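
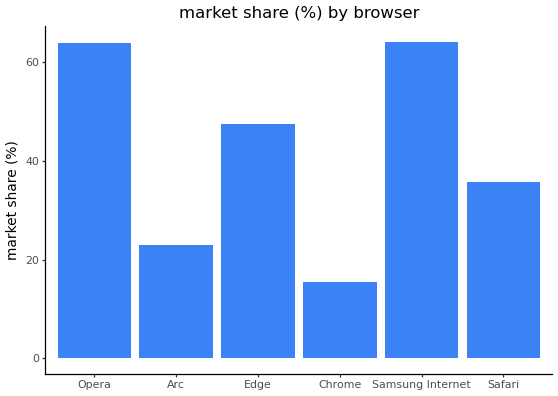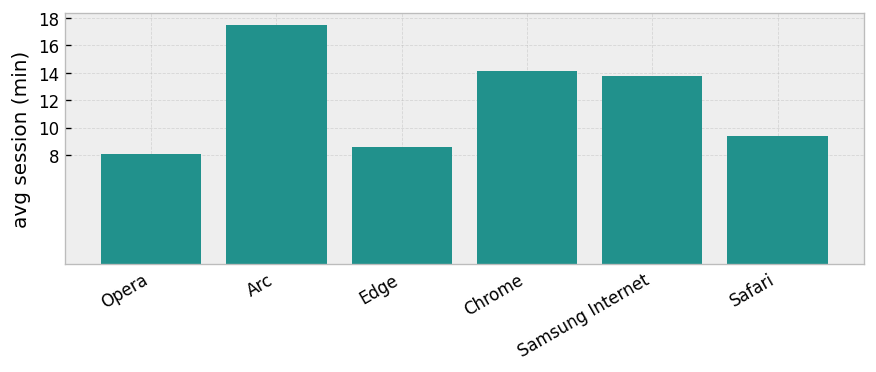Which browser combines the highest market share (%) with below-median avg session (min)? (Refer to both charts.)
Chart 2 median avg session (min) ≈ 12; below-median browsers: Opera, Edge, Safari. Among those, Opera has the highest market share (%) (≈ 60).

Opera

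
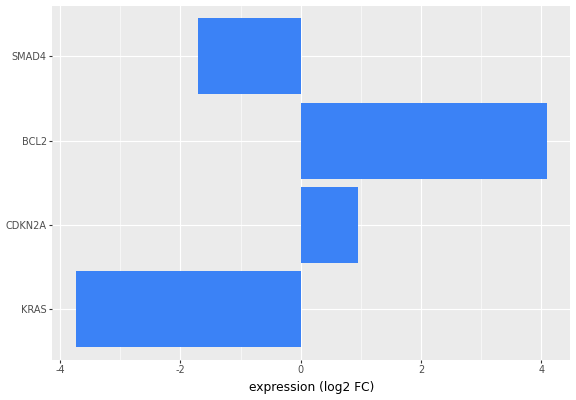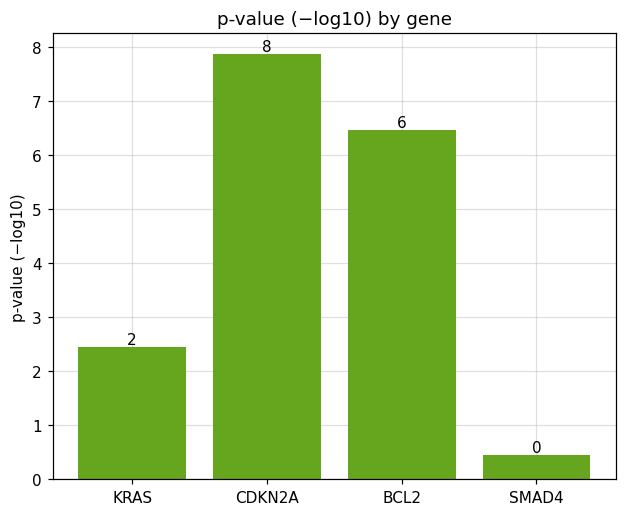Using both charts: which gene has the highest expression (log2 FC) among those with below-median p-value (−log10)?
SMAD4

Chart 2 median p-value (−log10) ≈ 4; below-median genes: KRAS, SMAD4. Among those, SMAD4 has the highest expression (log2 FC) (≈ -1.5).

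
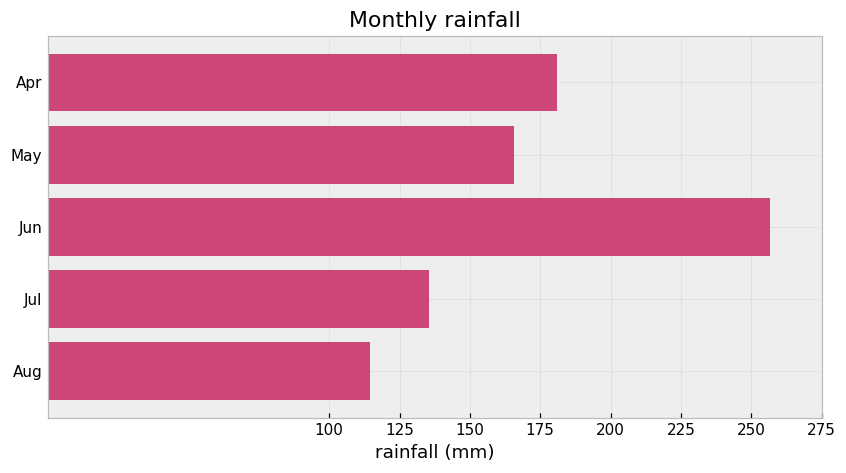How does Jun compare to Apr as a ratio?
≈ 1.43×

Jun ≈ 250, Apr ≈ 175; 250/175 ≈ 1.43.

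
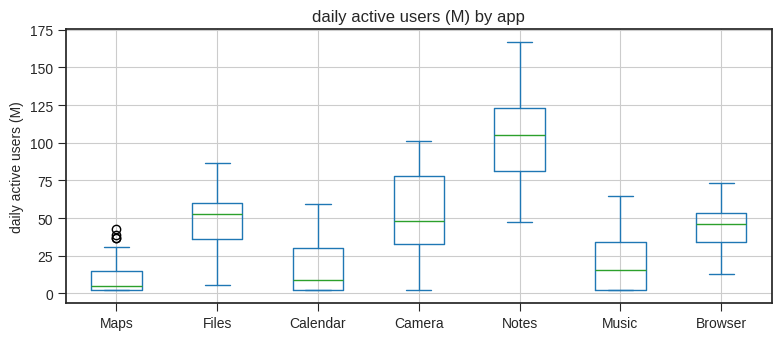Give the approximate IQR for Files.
≈ 20

Q3 ≈ 60, Q1 ≈ 40; IQR ≈ 20.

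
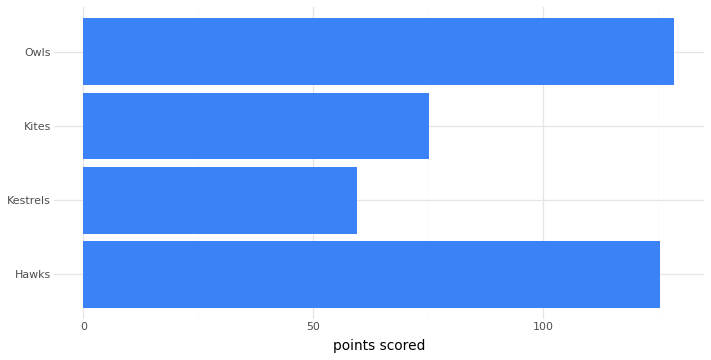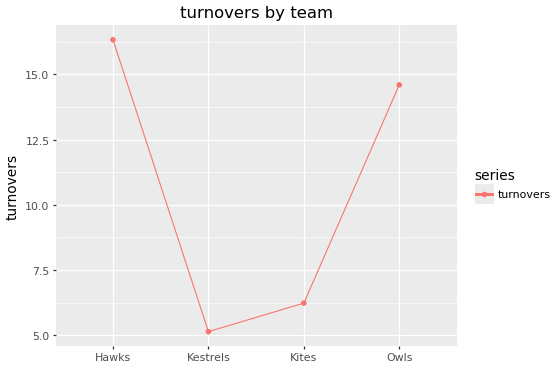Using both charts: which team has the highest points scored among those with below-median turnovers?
Kites

Chart 2 median turnovers ≈ 10; below-median teams: Kestrels, Kites. Among those, Kites has the highest points scored (≈ 80).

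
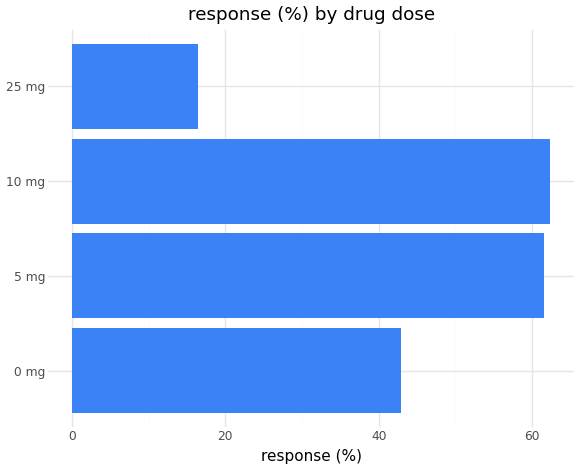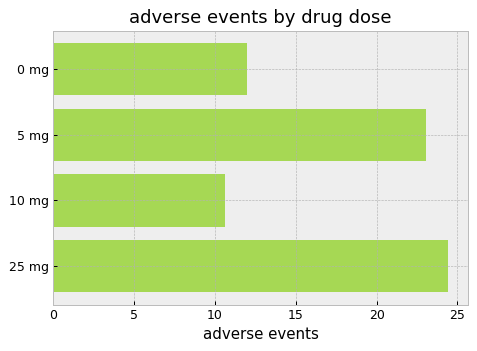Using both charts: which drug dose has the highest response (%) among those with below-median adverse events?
Chart 2 median adverse events ≈ 20; below-median drug doses: 0 mg, 10 mg. Among those, 10 mg has the highest response (%) (≈ 60).

10 mg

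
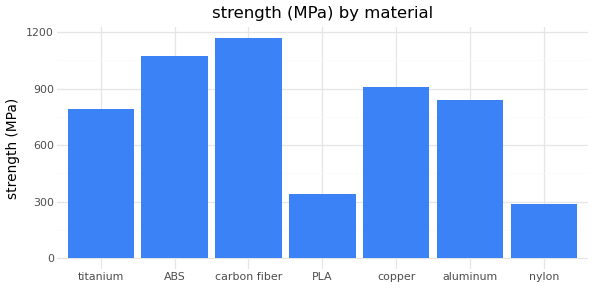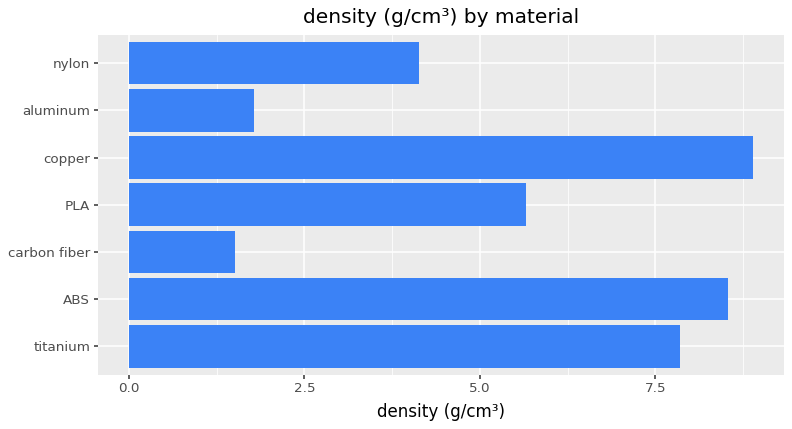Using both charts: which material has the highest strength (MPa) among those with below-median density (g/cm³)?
carbon fiber

Chart 2 median density (g/cm³) ≈ 6; below-median materials: carbon fiber, aluminum, nylon. Among those, carbon fiber has the highest strength (MPa) (≈ 1200).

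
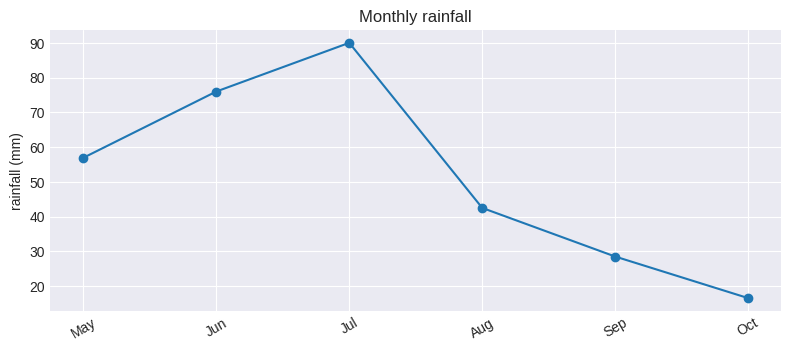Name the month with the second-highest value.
Jun

Top 3: Jul ≈ 90, Jun ≈ 80, May ≈ 60.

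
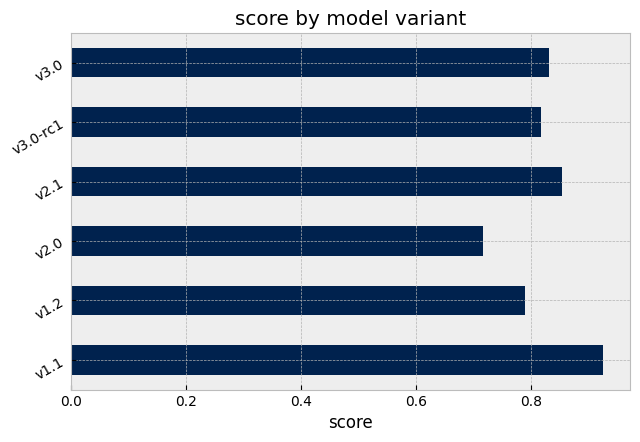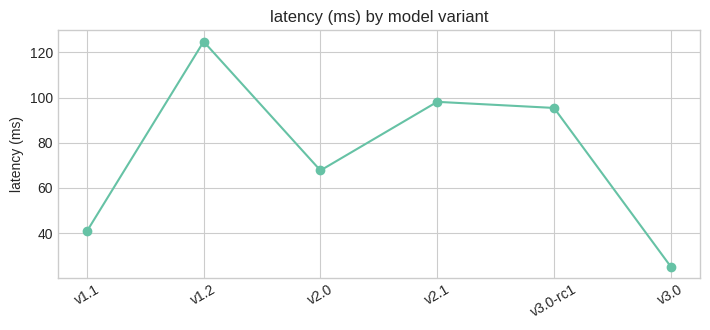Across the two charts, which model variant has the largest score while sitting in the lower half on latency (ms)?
v1.1

Chart 2 median latency (ms) ≈ 80; below-median model variants: v1.1, v2.0, v3.0. Among those, v1.1 has the highest score (≈ 0.9).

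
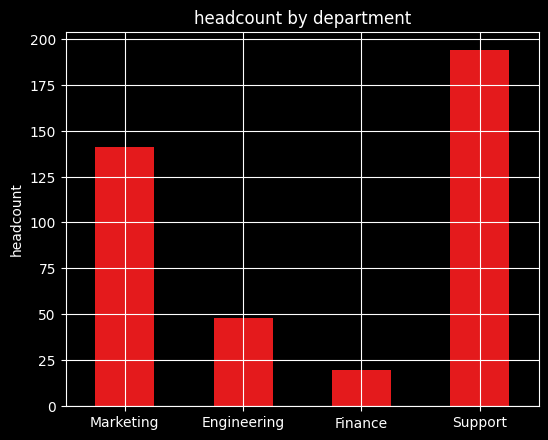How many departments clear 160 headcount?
1

Above 160: Support.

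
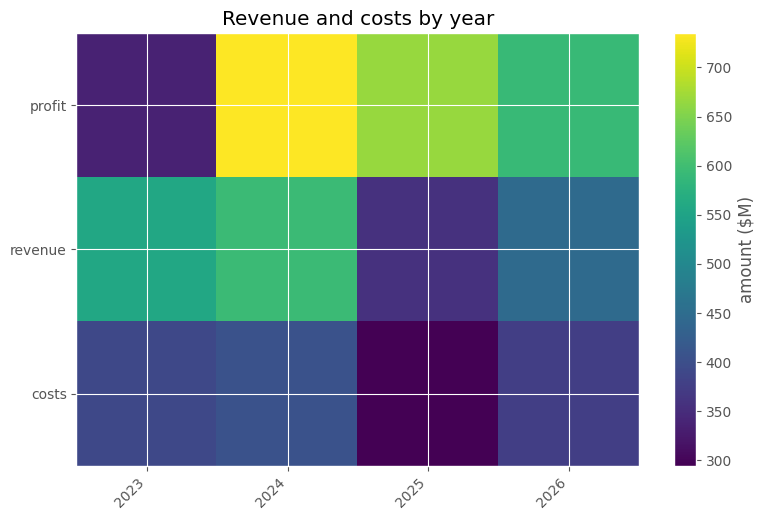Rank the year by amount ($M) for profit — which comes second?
Top 3 for profit: 2024 ≈ 750, 2025 ≈ 650, 2026 ≈ 600.

2025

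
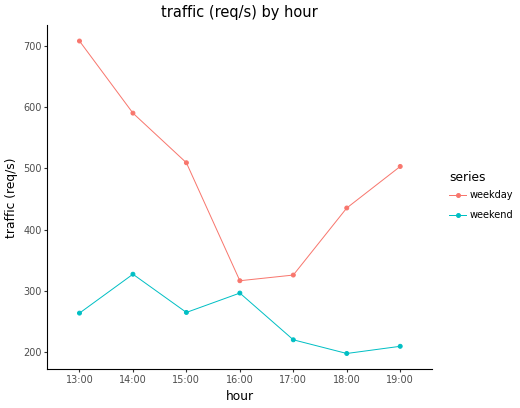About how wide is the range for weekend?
Max 14:00 ≈ 350, min 18:00 ≈ 200; range ≈ 150.

≈ 150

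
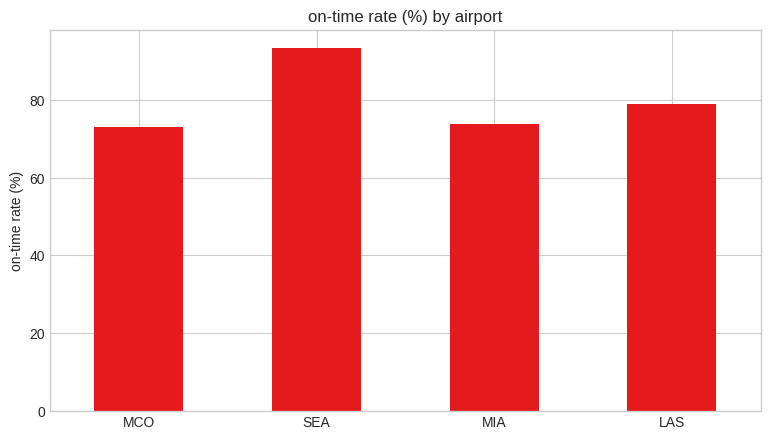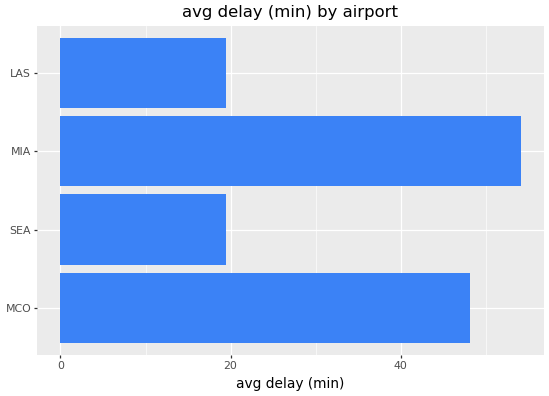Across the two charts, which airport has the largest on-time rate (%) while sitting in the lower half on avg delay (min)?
Chart 2 median avg delay (min) ≈ 35; below-median airports: SEA, LAS. Among those, SEA has the highest on-time rate (%) (≈ 90).

SEA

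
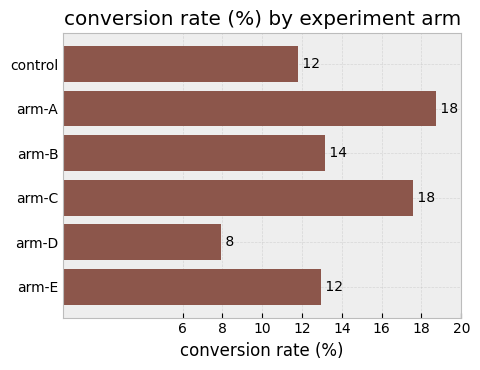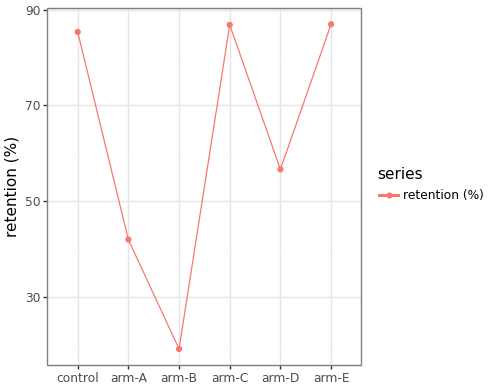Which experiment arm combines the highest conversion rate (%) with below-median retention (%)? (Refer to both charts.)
Chart 2 median retention (%) ≈ 70; below-median experiment arms: arm-A, arm-B, arm-D. Among those, arm-A has the highest conversion rate (%) (≈ 18).

arm-A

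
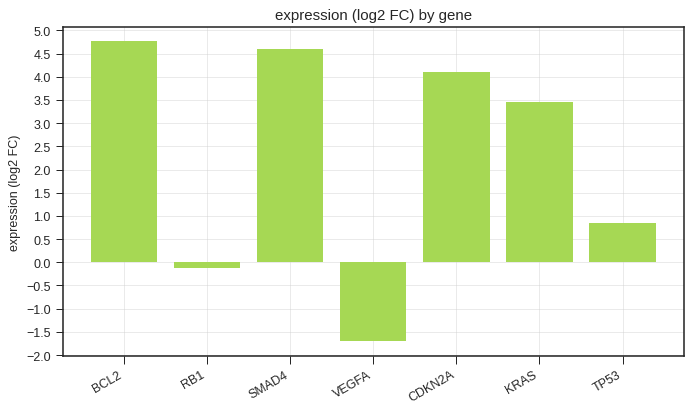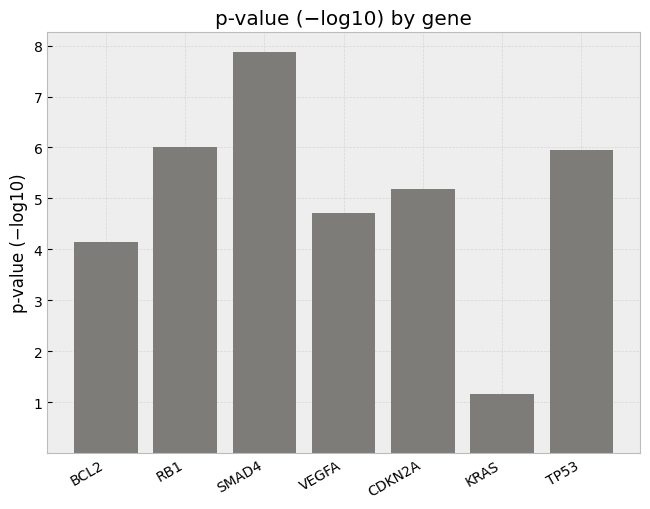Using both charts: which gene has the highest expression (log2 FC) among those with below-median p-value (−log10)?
Chart 2 median p-value (−log10) ≈ 5; below-median genes: BCL2, VEGFA, KRAS. Among those, BCL2 has the highest expression (log2 FC) (≈ 5).

BCL2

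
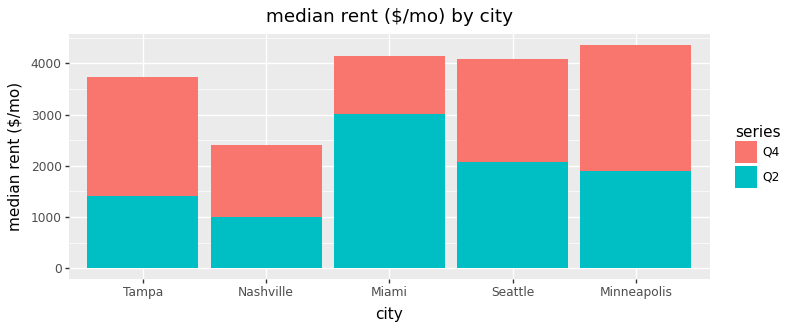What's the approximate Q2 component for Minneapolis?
Q2 top ≈ 2000, bottom ≈ 0; segment ≈ 2000.

≈ 2000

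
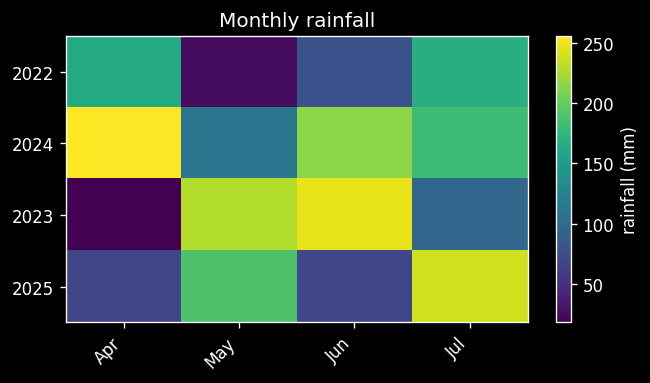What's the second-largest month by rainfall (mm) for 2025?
Top 3 for 2025: Jul ≈ 240, May ≈ 180, Jun ≈ 60.

May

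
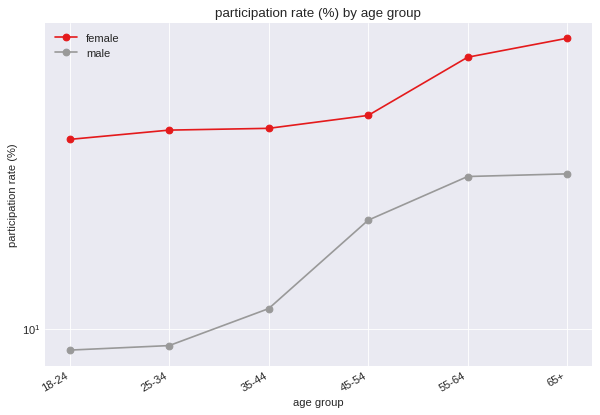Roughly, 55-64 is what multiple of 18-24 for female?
55-64 ≈ 70, 18-24 ≈ 40; 70/40 ≈ 1.75.

≈ 1.75×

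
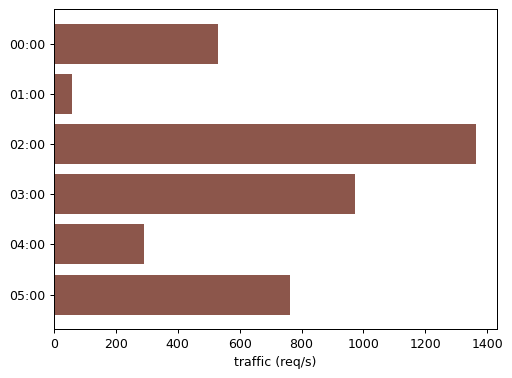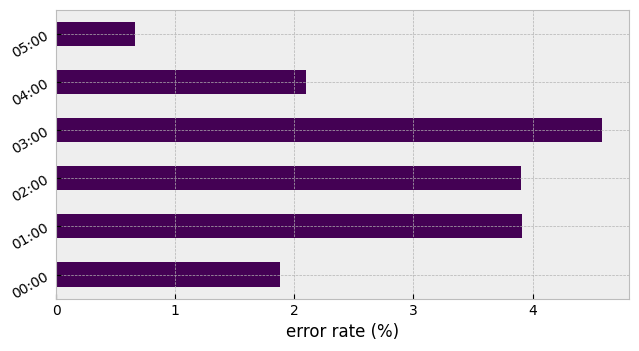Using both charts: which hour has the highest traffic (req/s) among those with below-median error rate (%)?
Chart 2 median error rate (%) ≈ 3; below-median hours: 00:00, 04:00, 05:00. Among those, 05:00 has the highest traffic (req/s) (≈ 800).

05:00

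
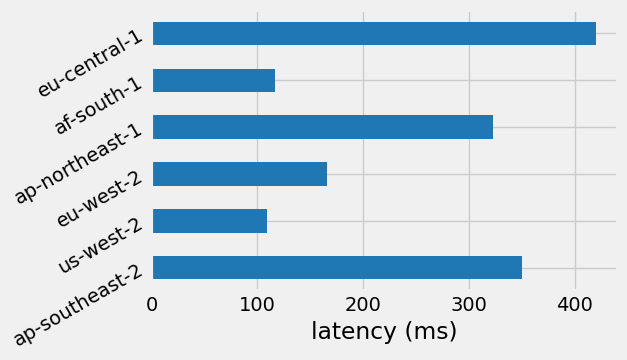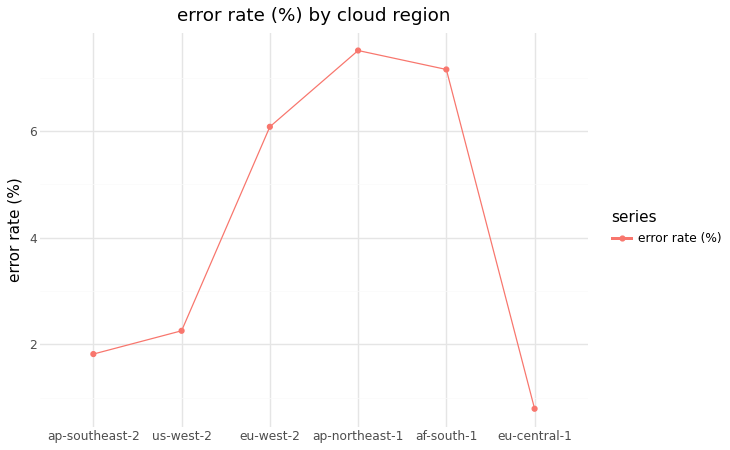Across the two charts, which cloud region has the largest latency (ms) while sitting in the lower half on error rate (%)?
Chart 2 median error rate (%) ≈ 4; below-median cloud regions: ap-southeast-2, us-west-2, eu-central-1. Among those, eu-central-1 has the highest latency (ms) (≈ 400).

eu-central-1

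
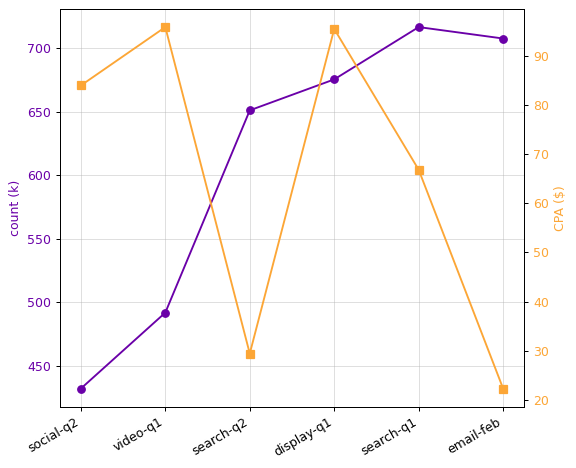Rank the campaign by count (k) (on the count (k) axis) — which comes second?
email-feb

Top 3 (on the count (k) axis): search-q1 ≈ 725, email-feb ≈ 700, display-q1 ≈ 675.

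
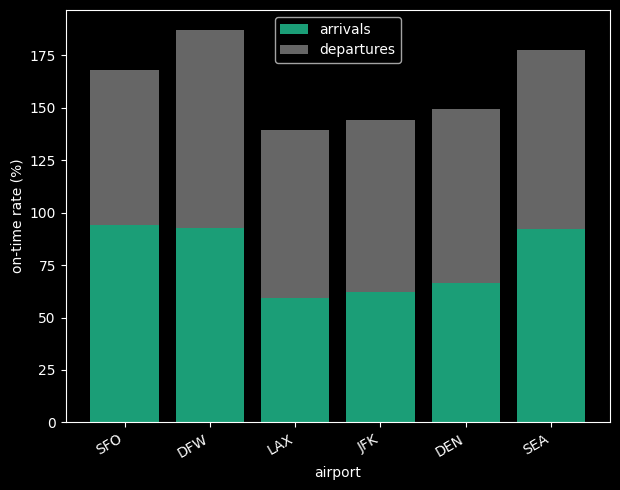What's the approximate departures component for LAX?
≈ 80

departures top ≈ 140, bottom ≈ 60; segment ≈ 80.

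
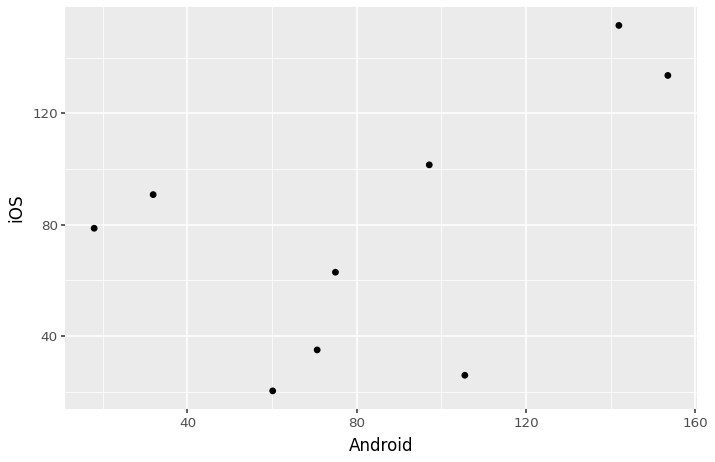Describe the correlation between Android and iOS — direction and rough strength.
Points are positively correlated; moderate (|r| ≈ 0.5).

positive, moderate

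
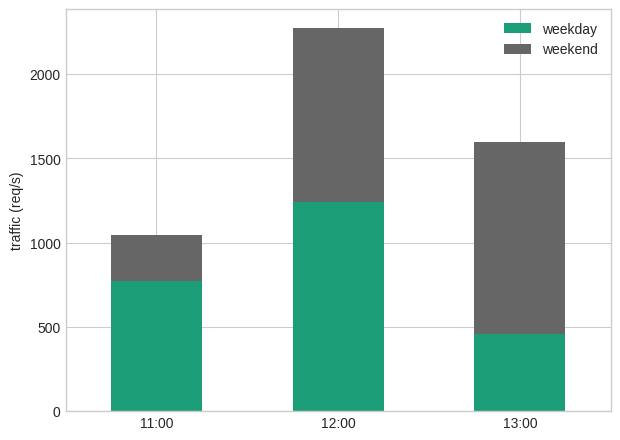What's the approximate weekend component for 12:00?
weekend top ≈ 2200, bottom ≈ 1200; segment ≈ 1000.

≈ 1000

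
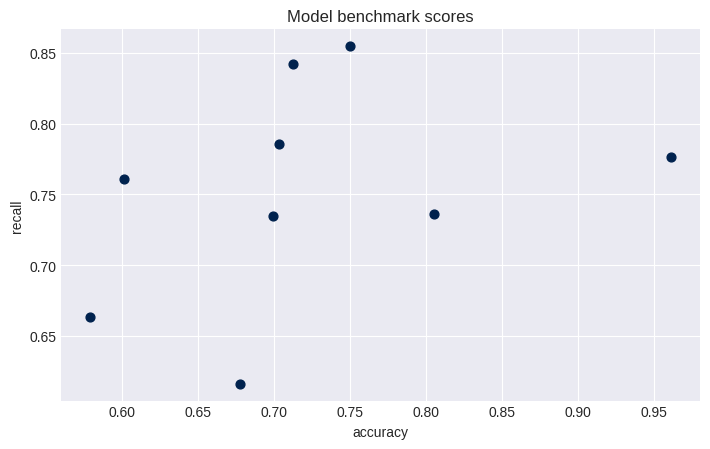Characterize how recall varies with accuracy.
Points are positively correlated; weak (|r| ≈ 0.3).

positive, weak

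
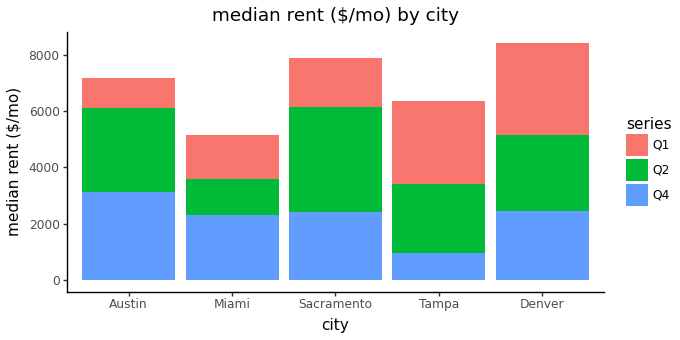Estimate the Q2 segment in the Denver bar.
Q2 top ≈ 5000, bottom ≈ 2000; segment ≈ 3000.

≈ 3000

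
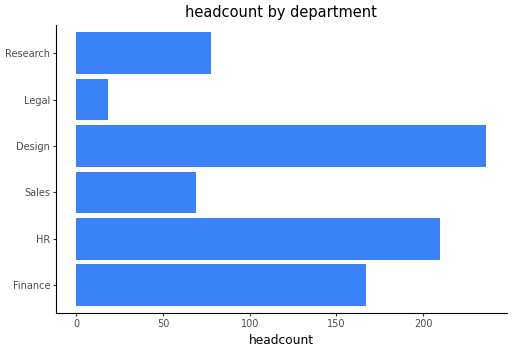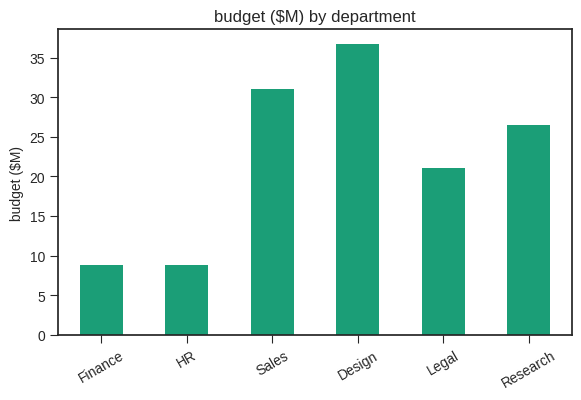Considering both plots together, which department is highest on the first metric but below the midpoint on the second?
HR

Chart 2 median budget ($M) ≈ 25; below-median departments: Finance, HR, Legal. Among those, HR has the highest headcount (≈ 200).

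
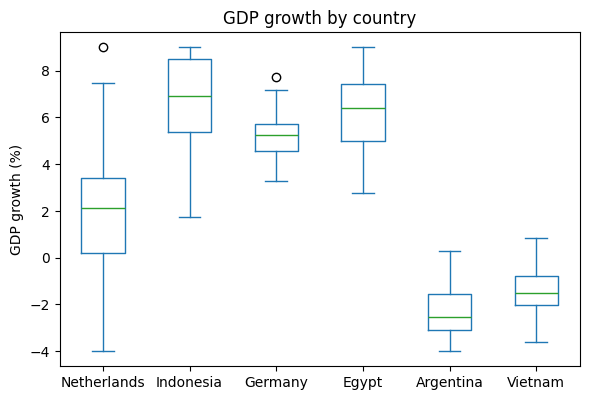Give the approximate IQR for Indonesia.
Q3 ≈ 8, Q1 ≈ 5; IQR ≈ 3.

≈ 3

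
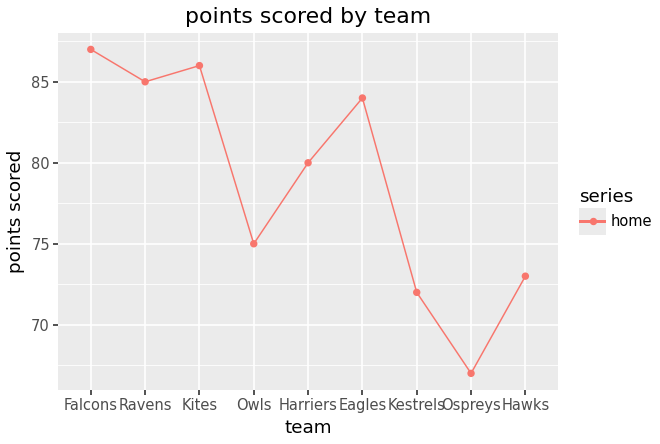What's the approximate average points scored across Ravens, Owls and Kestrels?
≈ 77

(84 + 76 + 72) / 3 ≈ 77.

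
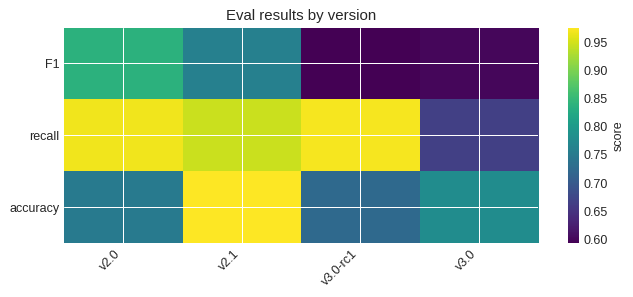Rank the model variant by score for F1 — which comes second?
v2.1

Top 3 for F1: v2.0 ≈ 0.85, v2.1 ≈ 0.75, v3.0 ≈ 0.60.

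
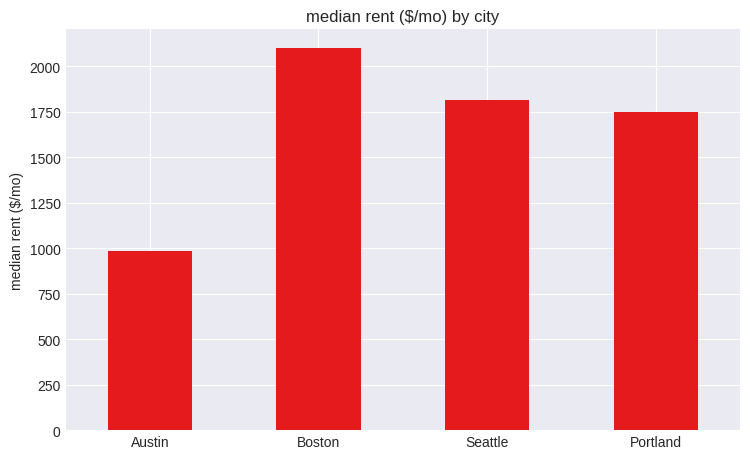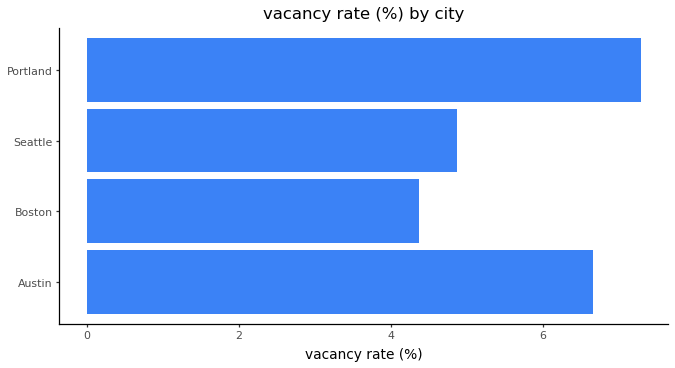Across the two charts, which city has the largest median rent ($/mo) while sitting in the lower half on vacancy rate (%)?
Boston

Chart 2 median vacancy rate (%) ≈ 6; below-median cities: Boston, Seattle. Among those, Boston has the highest median rent ($/mo) (≈ 2000).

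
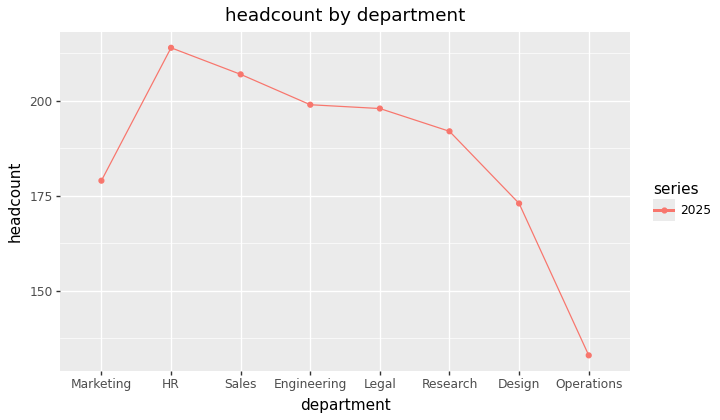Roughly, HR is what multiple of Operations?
≈ 1.62×

HR ≈ 210, Operations ≈ 130; 210/130 ≈ 1.62.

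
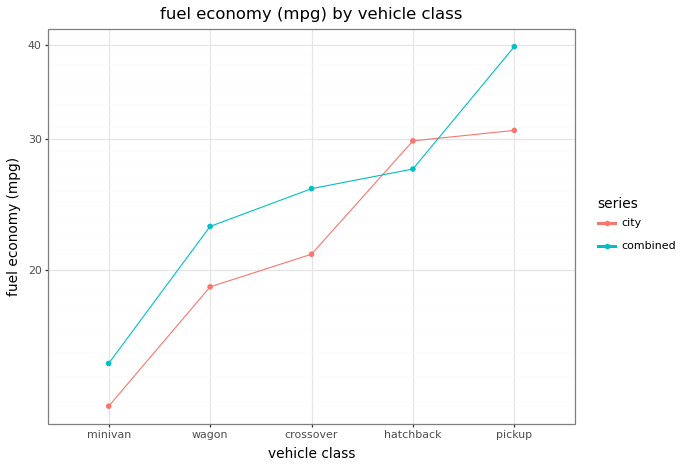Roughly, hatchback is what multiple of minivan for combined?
≈ 1.67×

hatchback ≈ 25, minivan ≈ 15; 25/15 ≈ 1.67.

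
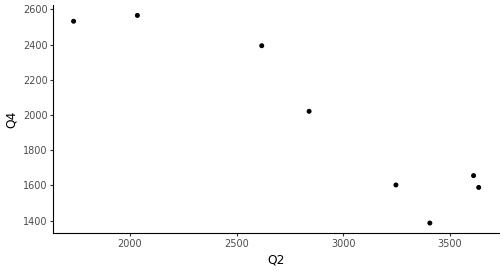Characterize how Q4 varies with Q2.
negative, strong

Points are negatively correlated; strong (|r| ≈ 0.9).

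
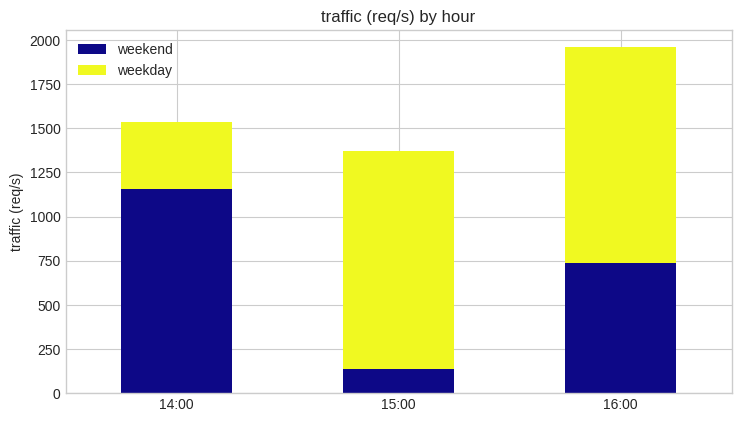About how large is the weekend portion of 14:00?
≈ 1200

weekend top ≈ 1200, bottom ≈ 0; segment ≈ 1200.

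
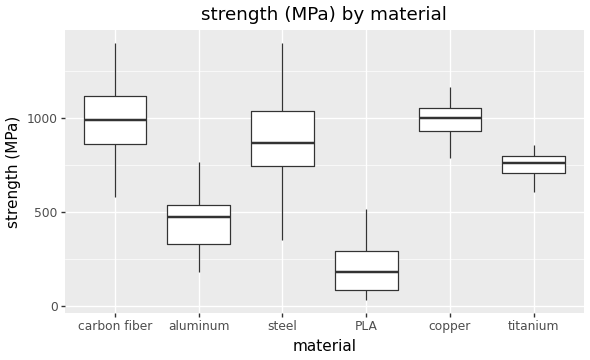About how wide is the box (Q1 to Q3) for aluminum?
Q3 ≈ 500, Q1 ≈ 300; IQR ≈ 200.

≈ 200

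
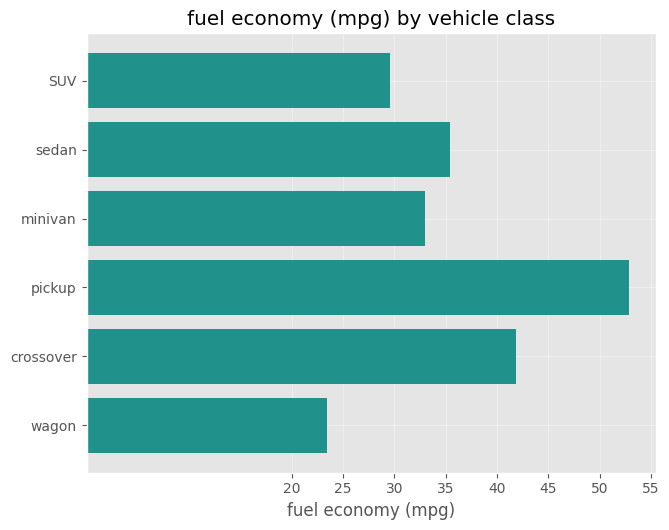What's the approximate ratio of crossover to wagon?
≈ 1.6×

crossover ≈ 40, wagon ≈ 25; 40/25 ≈ 1.6.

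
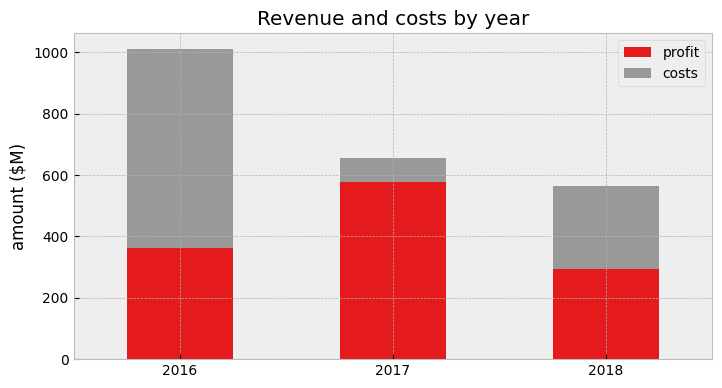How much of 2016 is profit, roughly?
≈ 400

profit top ≈ 400, bottom ≈ 0; segment ≈ 400.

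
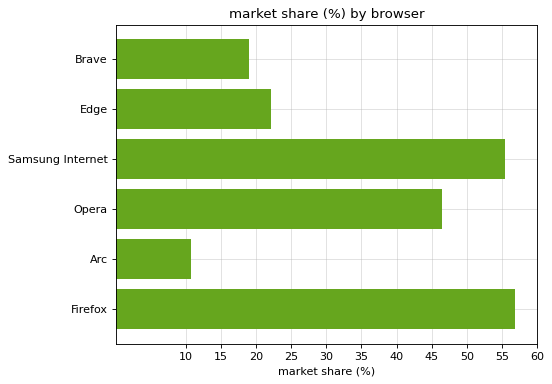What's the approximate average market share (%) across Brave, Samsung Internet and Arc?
≈ 28

(20 + 55 + 10) / 3 ≈ 28.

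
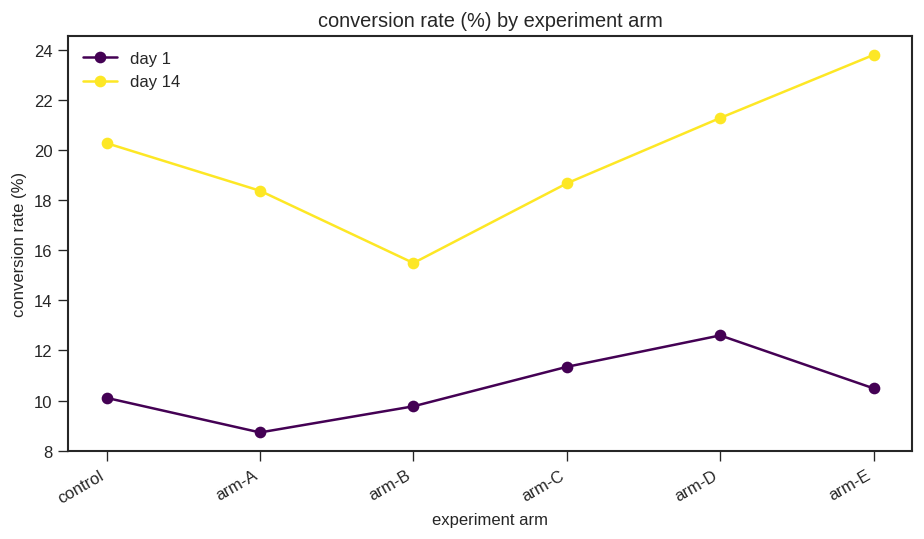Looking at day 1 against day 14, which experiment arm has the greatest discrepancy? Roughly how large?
arm-E: day 1 ≈ 10, day 14 ≈ 24 → gap ≈ 14. Next-largest (control) is only ≈ 10.

arm-E, ≈ 14 %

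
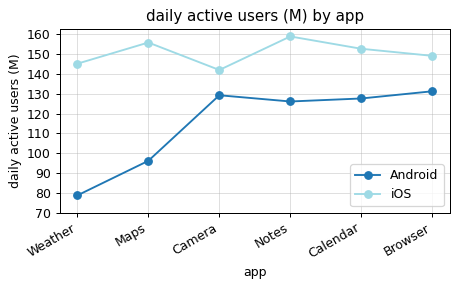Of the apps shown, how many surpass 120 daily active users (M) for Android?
4

Above 120: Camera, Notes, Calendar, Browser.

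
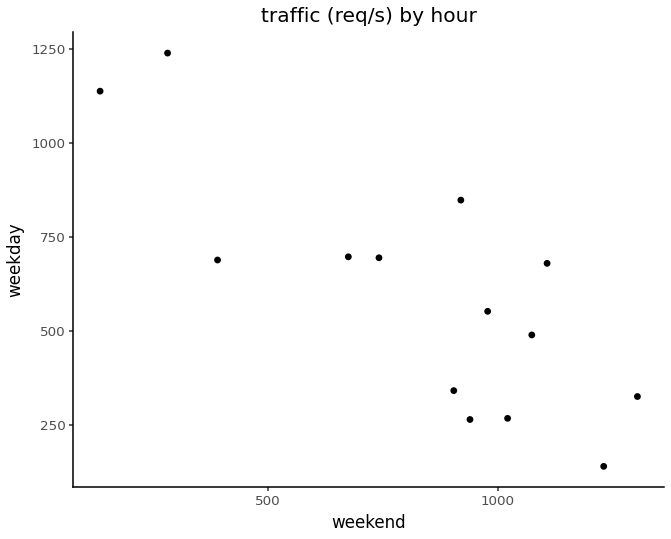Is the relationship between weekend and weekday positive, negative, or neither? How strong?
Points are negatively correlated; strong (|r| ≈ 0.8).

negative, strong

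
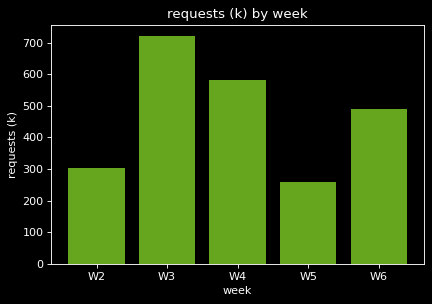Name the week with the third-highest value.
Top 4: W3 ≈ 700, W4 ≈ 600, W6 ≈ 500, W2 ≈ 300.

W6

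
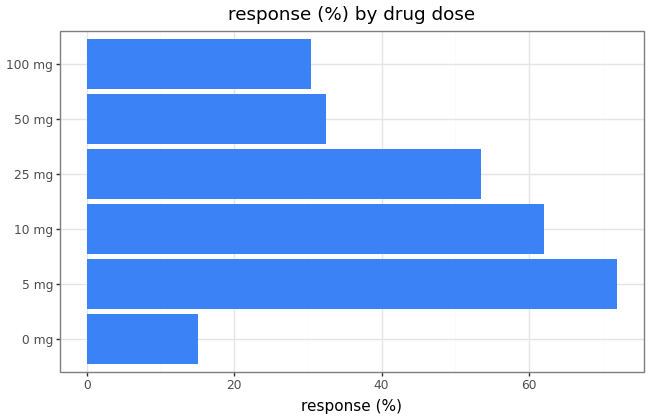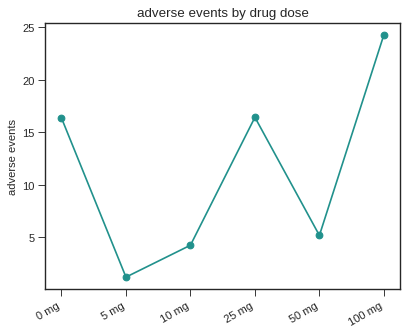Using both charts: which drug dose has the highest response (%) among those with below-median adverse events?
Chart 2 median adverse events ≈ 10; below-median drug doses: 5 mg, 10 mg, 50 mg. Among those, 5 mg has the highest response (%) (≈ 70).

5 mg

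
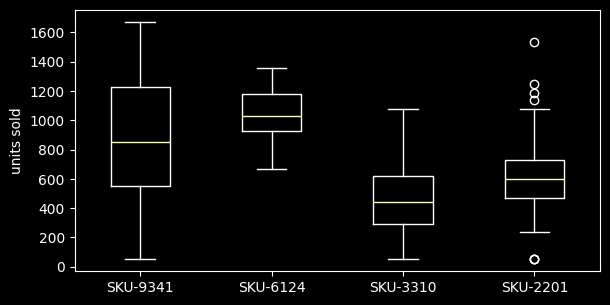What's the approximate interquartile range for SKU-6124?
≈ 250

Q3 ≈ 1200, Q1 ≈ 950; IQR ≈ 250.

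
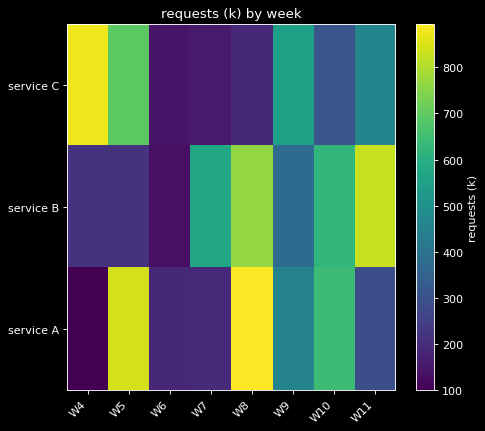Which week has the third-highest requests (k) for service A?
Top 4 for service A: W8 ≈ 900, W5 ≈ 800, W10 ≈ 600, W9 ≈ 500.

W10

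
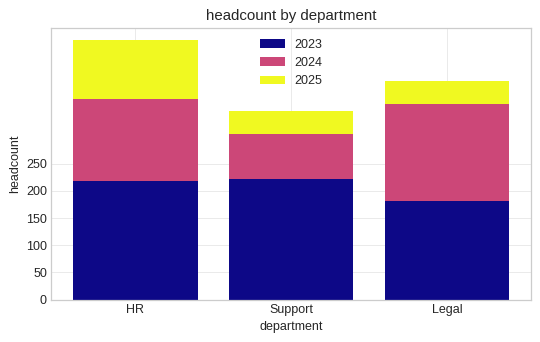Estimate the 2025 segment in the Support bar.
2025 top ≈ 350, bottom ≈ 300; segment ≈ 50.

≈ 50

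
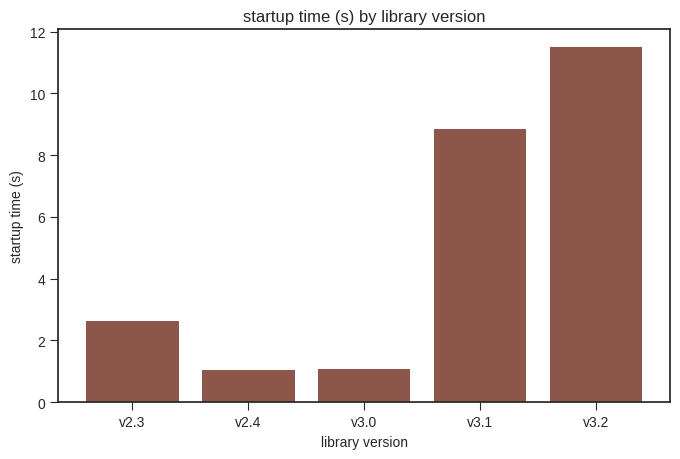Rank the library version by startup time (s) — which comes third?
Top 4: v3.2 ≈ 12, v3.1 ≈ 9, v2.3 ≈ 3, v3.0 ≈ 1.

v2.3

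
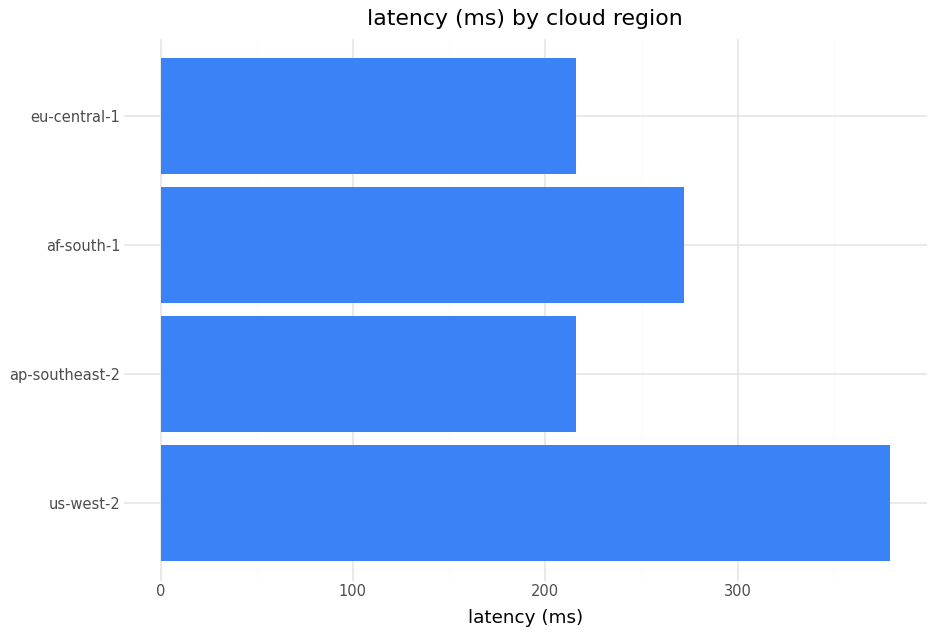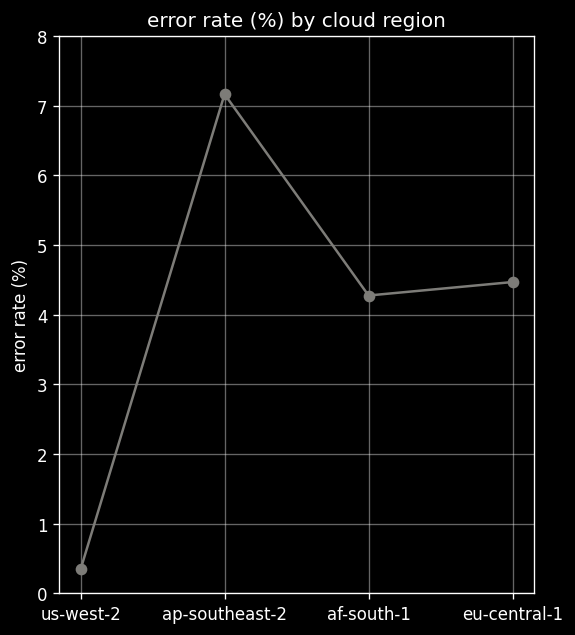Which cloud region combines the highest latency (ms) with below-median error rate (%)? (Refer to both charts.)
Chart 2 median error rate (%) ≈ 4; below-median cloud regions: us-west-2, af-south-1. Among those, us-west-2 has the highest latency (ms) (≈ 400).

us-west-2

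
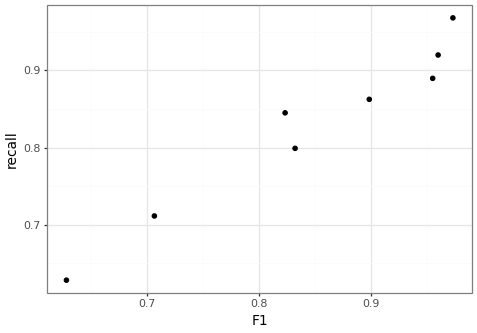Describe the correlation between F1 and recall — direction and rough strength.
positive, strong

Points are positively correlated; strong (|r| ≈ 1.0).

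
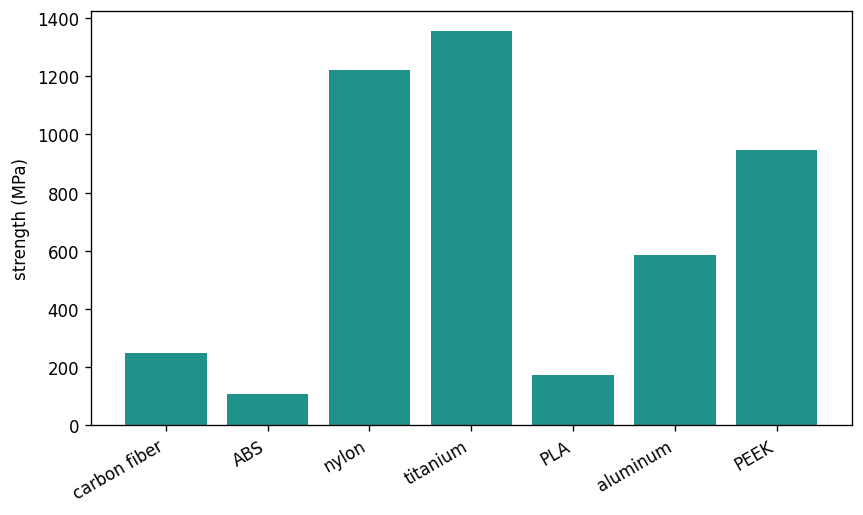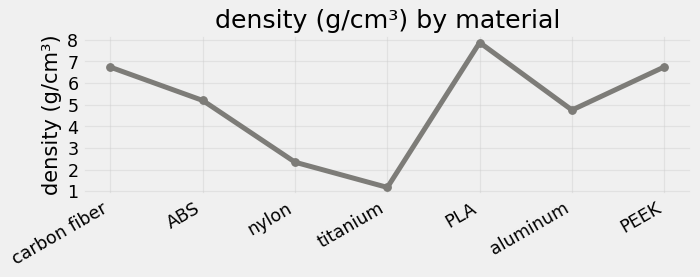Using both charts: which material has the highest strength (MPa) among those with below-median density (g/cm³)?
Chart 2 median density (g/cm³) ≈ 5; below-median materials: nylon, titanium, aluminum. Among those, titanium has the highest strength (MPa) (≈ 1400).

titanium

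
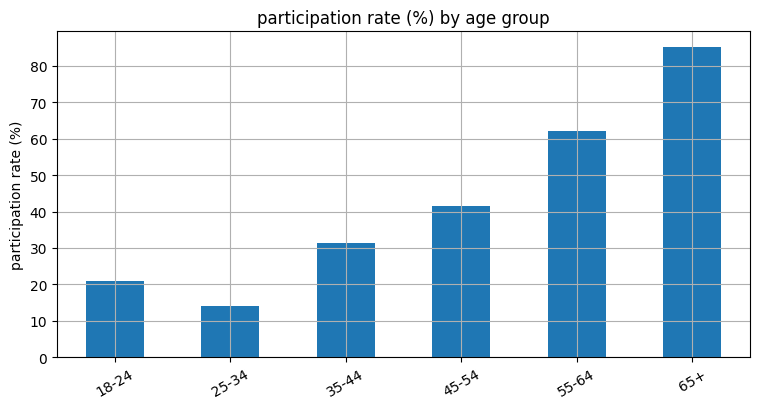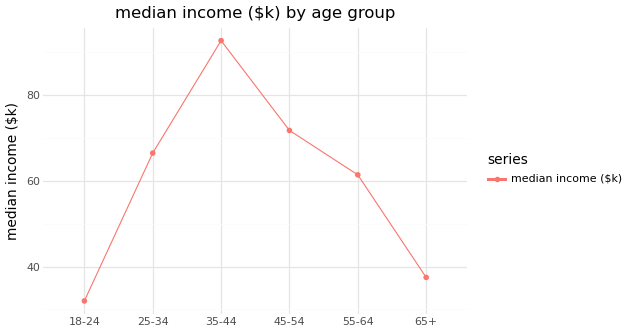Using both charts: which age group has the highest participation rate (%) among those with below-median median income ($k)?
65+

Chart 2 median median income ($k) ≈ 60; below-median age groups: 18-24, 55-64, 65+. Among those, 65+ has the highest participation rate (%) (≈ 90).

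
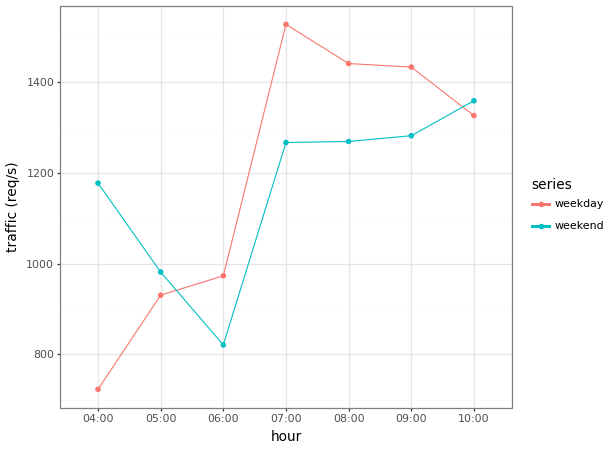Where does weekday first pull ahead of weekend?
06:00

05:00: weekday ≈ 900 vs weekend ≈ 1000 (not yet); 06:00: weekday ≈ 1000 vs weekend ≈ 800 (first crossover).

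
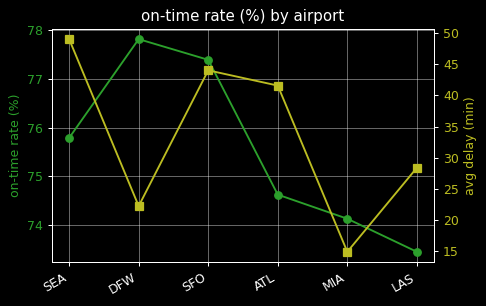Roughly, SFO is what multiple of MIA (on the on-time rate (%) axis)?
SFO ≈ 77.5, MIA ≈ 74.0; 77.5/74.0 ≈ 1.05.

≈ 1.05×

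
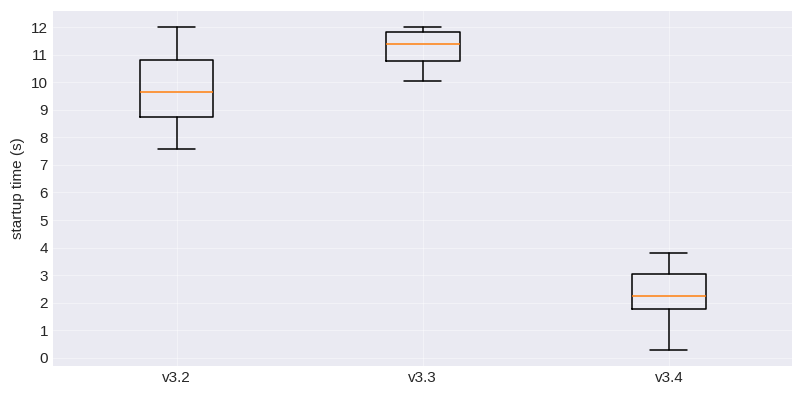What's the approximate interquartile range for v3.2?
≈ 2

Q3 ≈ 11, Q1 ≈ 9; IQR ≈ 2.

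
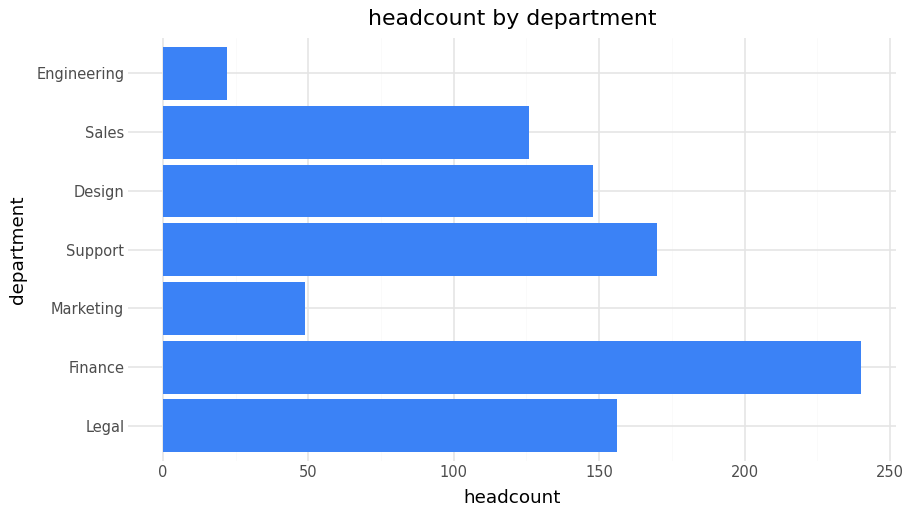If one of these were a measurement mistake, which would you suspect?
Engineering ≈ 20; the rest sit between ≈ 40 and ≈ 240.

Engineering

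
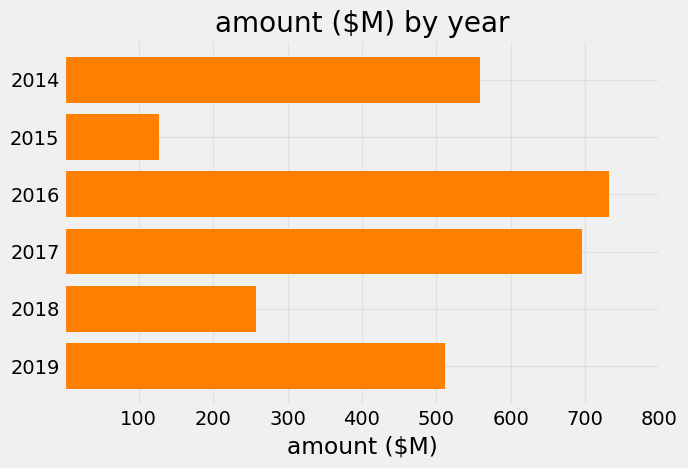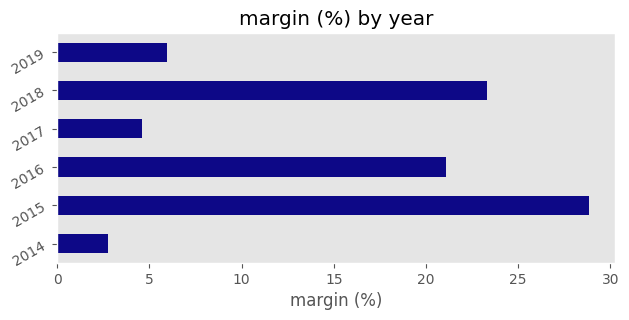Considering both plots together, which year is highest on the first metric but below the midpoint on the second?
Chart 2 median margin (%) ≈ 15; below-median years: 2014, 2017, 2019. Among those, 2017 has the highest amount ($M) (≈ 700).

2017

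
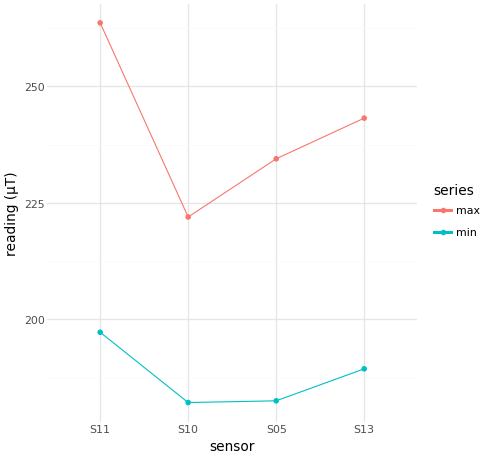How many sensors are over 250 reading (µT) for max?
Above 250: S11.

1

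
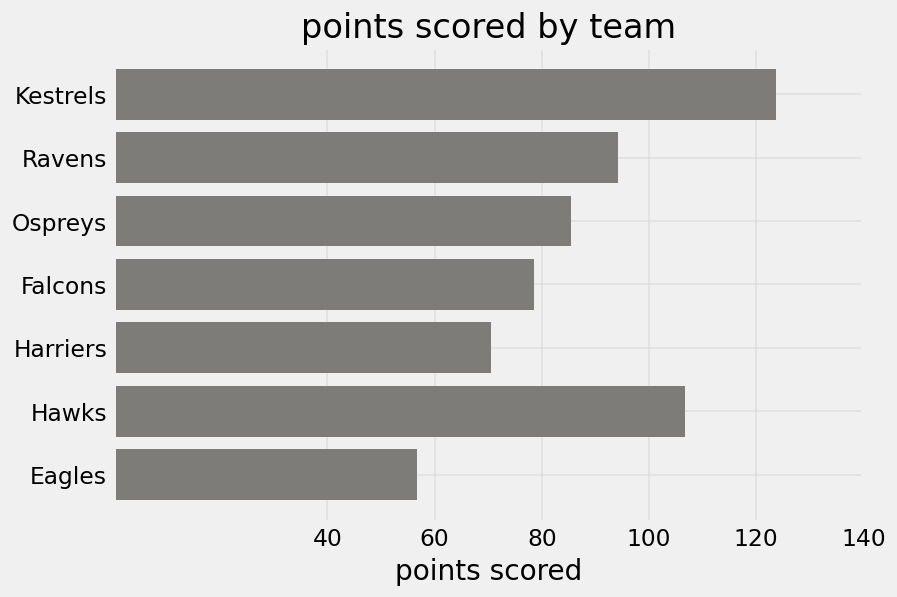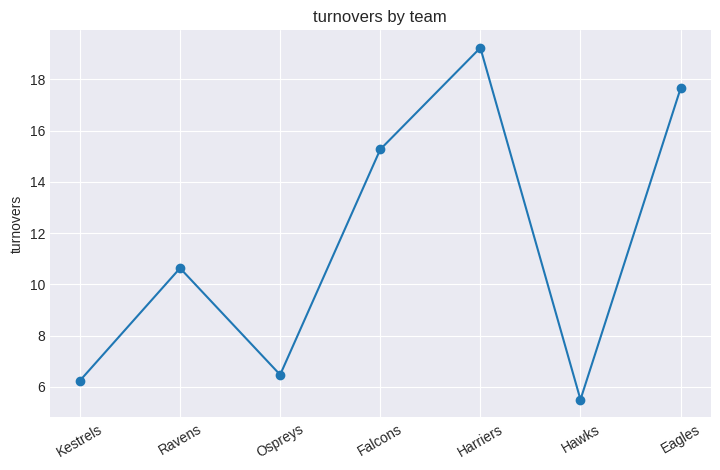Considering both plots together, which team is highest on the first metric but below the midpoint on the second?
Kestrels

Chart 2 median turnovers ≈ 10; below-median teams: Kestrels, Ospreys, Hawks. Among those, Kestrels has the highest points scored (≈ 120).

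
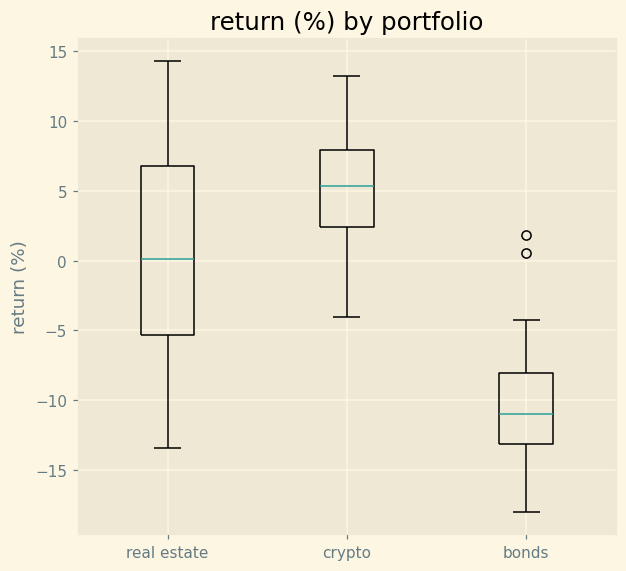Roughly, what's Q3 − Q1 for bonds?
Q3 ≈ -8, Q1 ≈ -14; IQR ≈ 6.

≈ 6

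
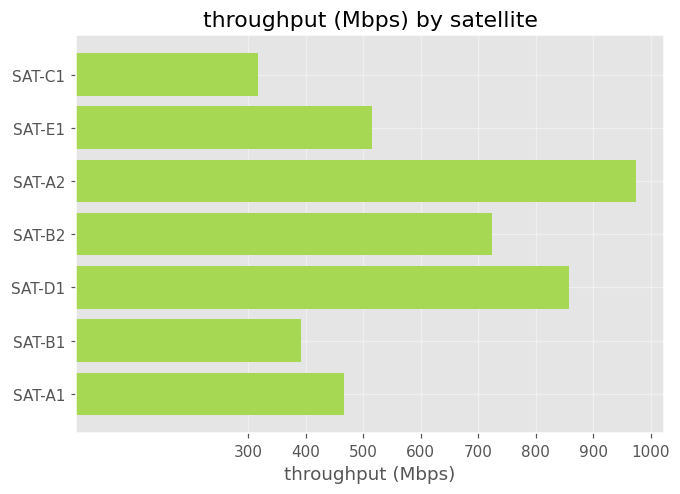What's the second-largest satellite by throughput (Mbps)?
Top 3: SAT-A2 ≈ 1000, SAT-D1 ≈ 900, SAT-B2 ≈ 700.

SAT-D1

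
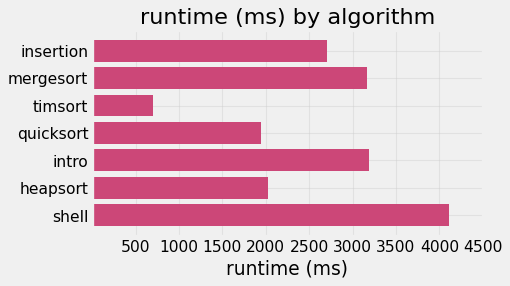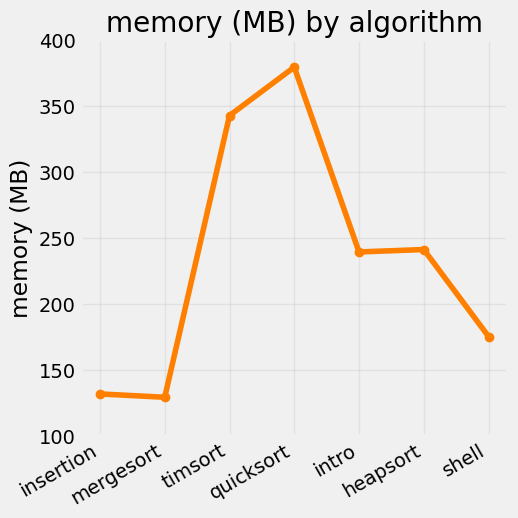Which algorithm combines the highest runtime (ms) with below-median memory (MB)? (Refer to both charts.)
shell

Chart 2 median memory (MB) ≈ 250; below-median algorithms: insertion, mergesort, shell. Among those, shell has the highest runtime (ms) (≈ 4000).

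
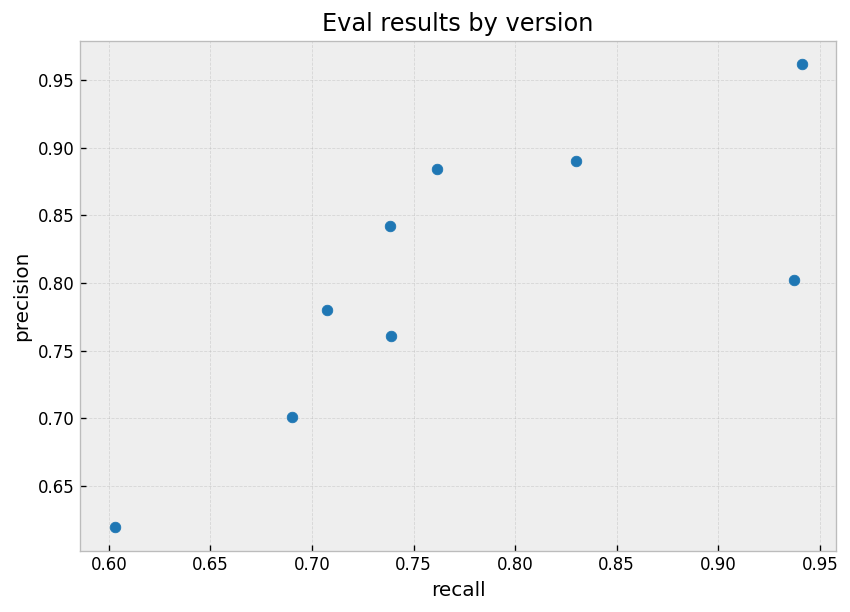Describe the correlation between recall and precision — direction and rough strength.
Points are positively correlated; strong (|r| ≈ 0.8).

positive, strong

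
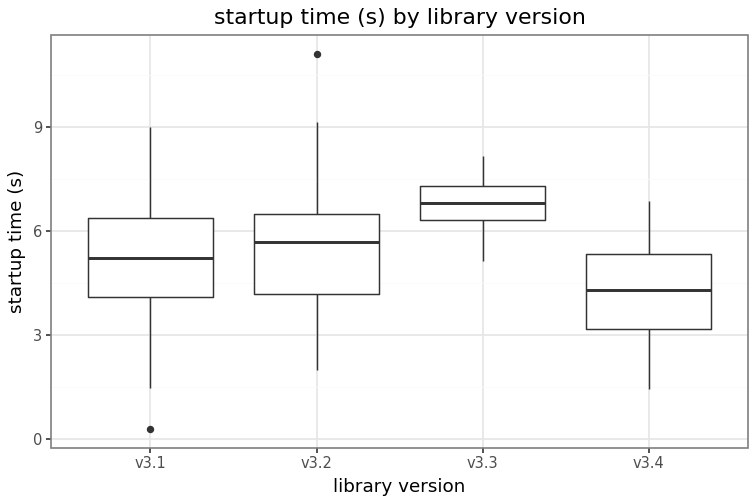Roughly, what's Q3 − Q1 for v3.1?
≈ 2.5

Q3 ≈ 6.5, Q1 ≈ 4.0; IQR ≈ 2.5.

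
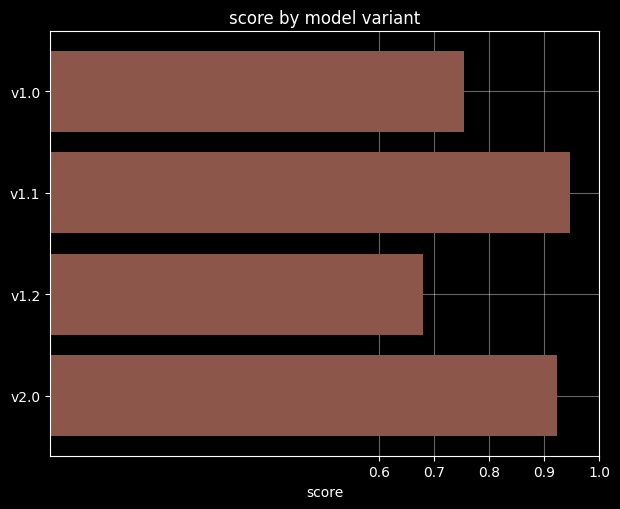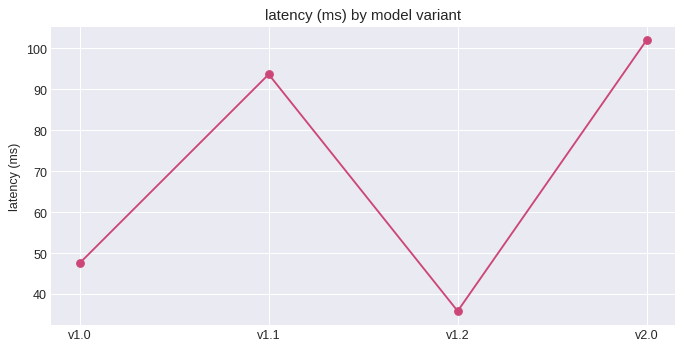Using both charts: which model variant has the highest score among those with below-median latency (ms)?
v1.0

Chart 2 median latency (ms) ≈ 70; below-median model variants: v1.0, v1.2. Among those, v1.0 has the highest score (≈ 0.8).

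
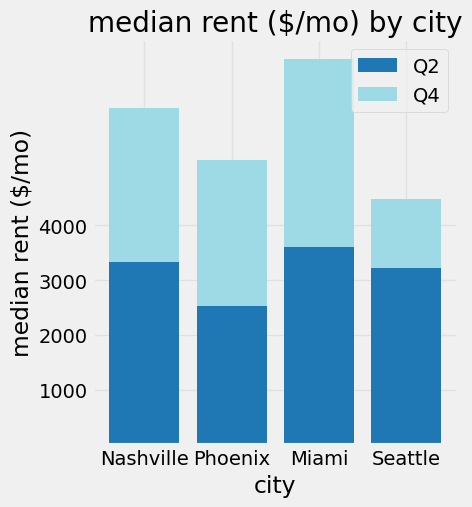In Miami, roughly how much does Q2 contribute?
Q2 top ≈ 4000, bottom ≈ 0; segment ≈ 4000.

≈ 4000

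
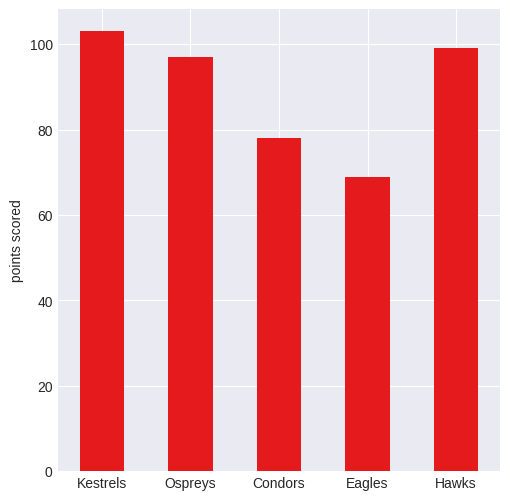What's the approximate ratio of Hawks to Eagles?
Hawks ≈ 100, Eagles ≈ 70; 100/70 ≈ 1.43.

≈ 1.43×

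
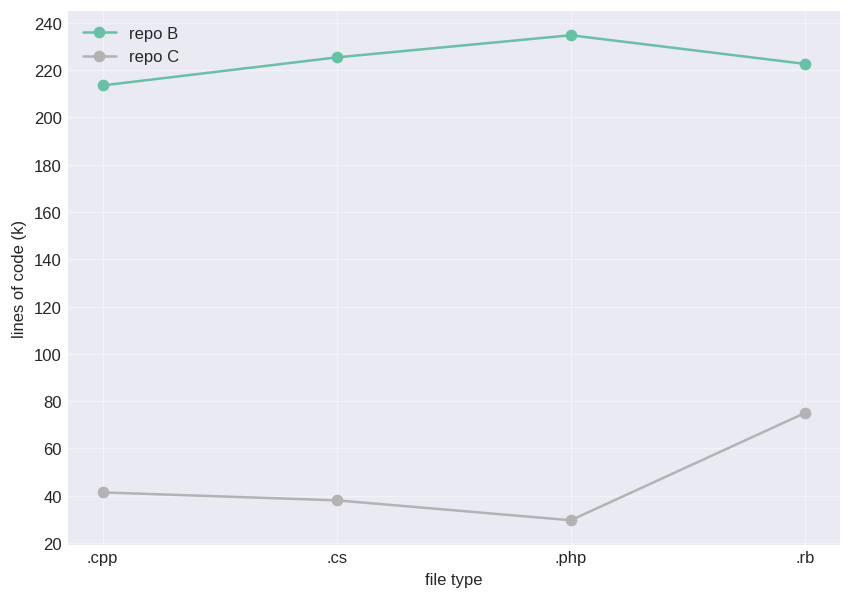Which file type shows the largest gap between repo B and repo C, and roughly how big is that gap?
.php: repo B ≈ 240, repo C ≈ 20 → gap ≈ 220. Next-largest (.cs) is only ≈ 180.

.php, ≈ 220 k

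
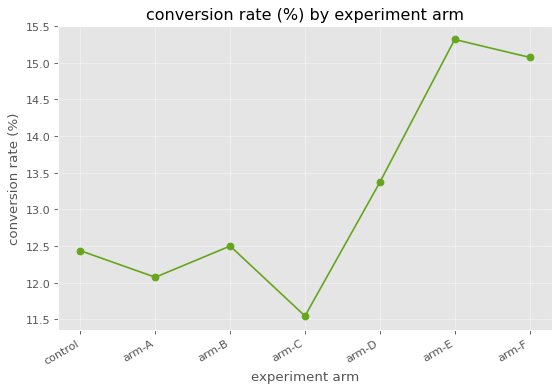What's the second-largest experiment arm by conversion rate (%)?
arm-F

Top 3: arm-E ≈ 15.5, arm-F ≈ 15.0, arm-D ≈ 13.5.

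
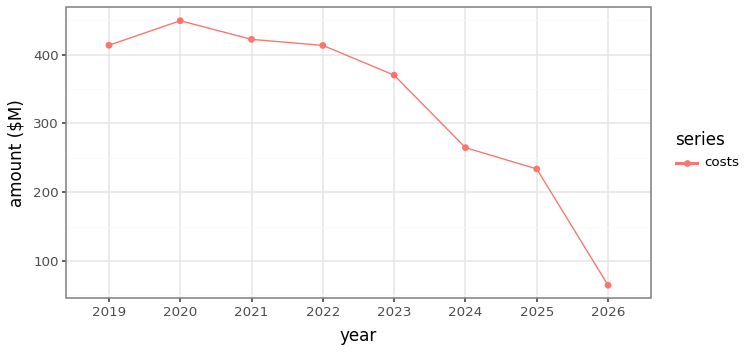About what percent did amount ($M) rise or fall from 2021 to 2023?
2021 ≈ 400, 2023 ≈ 350; (350 − 400) / 400 ≈ -12.5%.

≈ -12.5%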